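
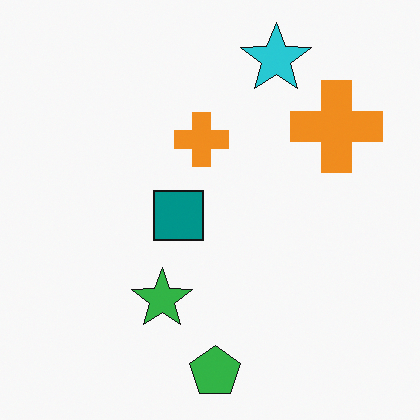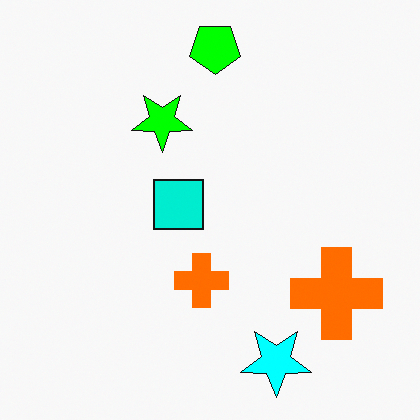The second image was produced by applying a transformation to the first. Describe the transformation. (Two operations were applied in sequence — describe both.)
It was made much more vivid (saturation change), then flipped vertically (top ↔ bottom).

All colors are more vivid — a global saturation change. The green pentagon is in the bottom of the first image and the top of the second — shapes on opposite sides of the horizontal midline have swapped in a mirror flip.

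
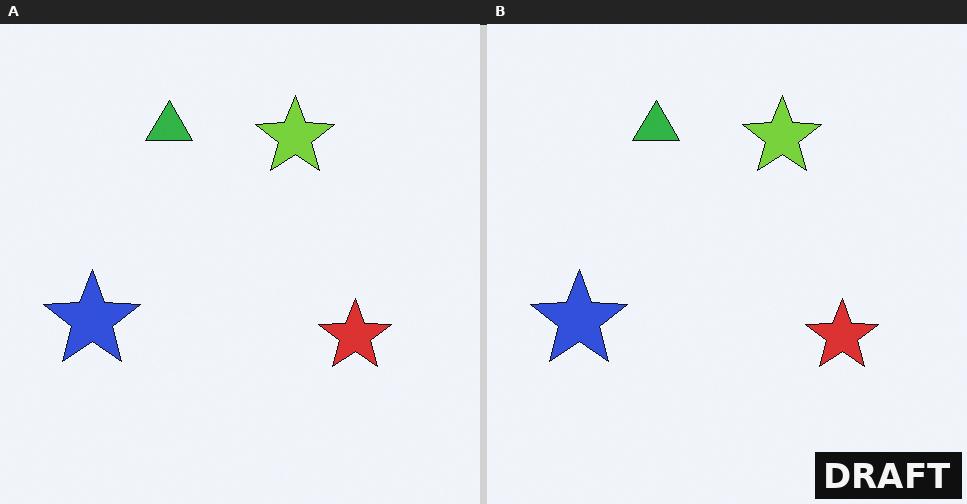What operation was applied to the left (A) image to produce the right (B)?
The right (B) image is the left (A) watermarked with the text "DRAFT" in the lower-right corner.

A dark label reading "DRAFT" appears in the lower-right corner.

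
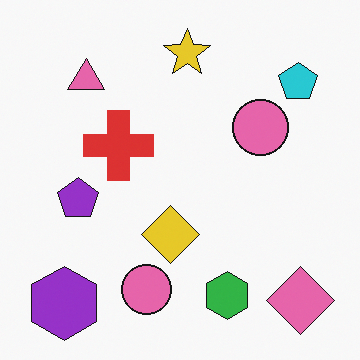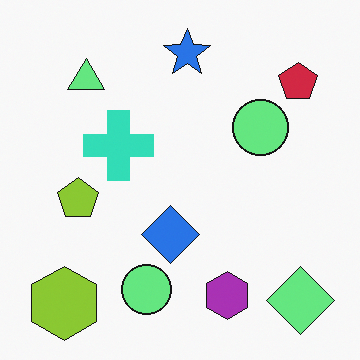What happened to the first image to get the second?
This is the original image hue-shifted through roughly half the color wheel.

Every shape's color has rotated by the same amount around the hue wheel — a uniform hue shift.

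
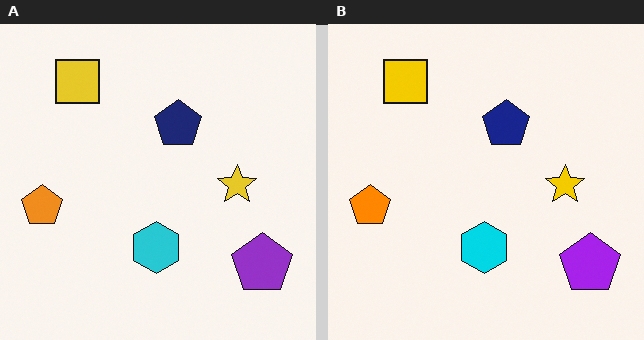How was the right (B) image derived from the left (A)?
The right (B) image is the left (A) slightly oversaturated.

All colors are more vivid — a global saturation change.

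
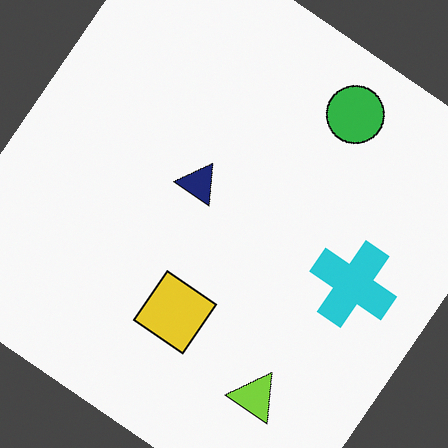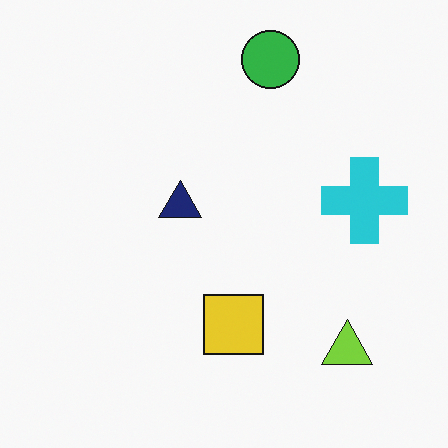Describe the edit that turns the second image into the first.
This is the original image rotated clockwise by a large amount — several tens of degrees.

Every shape is tilted by the same angle and the image corners show triangular fill wedges — a whole-image rotation by a non-right angle.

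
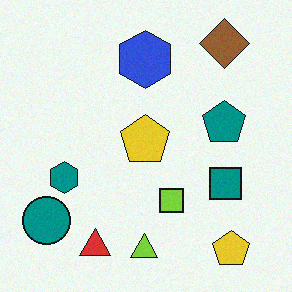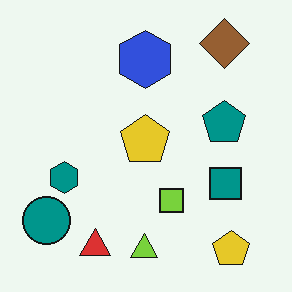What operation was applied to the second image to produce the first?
Degraded with a light layer of grain.

Random speckle covers the whole image, including the flat background.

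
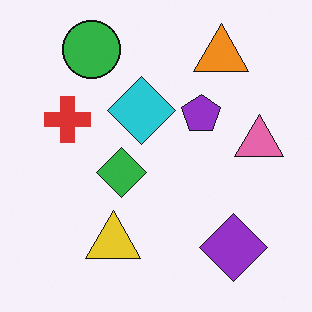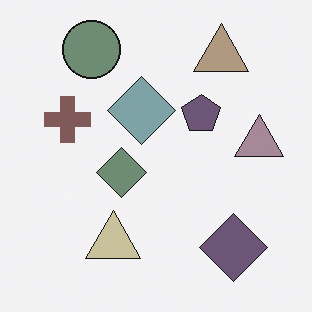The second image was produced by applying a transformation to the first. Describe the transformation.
The transformation is: made much more muted (saturation change).

All colors are more muted and greyish — a global saturation change.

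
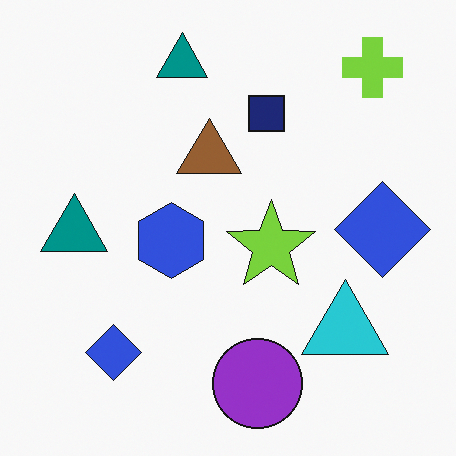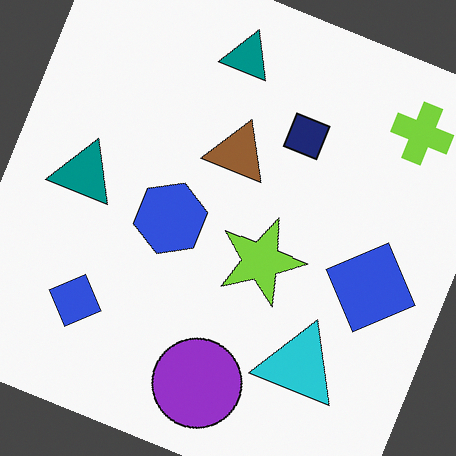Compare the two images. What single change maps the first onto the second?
Rotated clockwise by a moderate amount.

Every shape is tilted by the same angle and the image corners show triangular fill wedges — a whole-image rotation by a non-right angle.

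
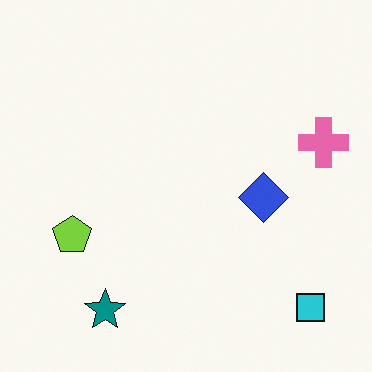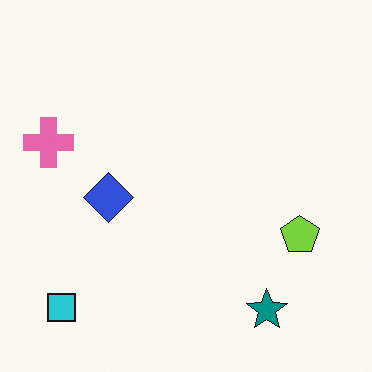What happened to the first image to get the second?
The image was flipped horizontally (left ↔ right).

The pink cross is in the right of the first image and the left of the second — shapes on opposite sides of the vertical midline have swapped in a mirror flip.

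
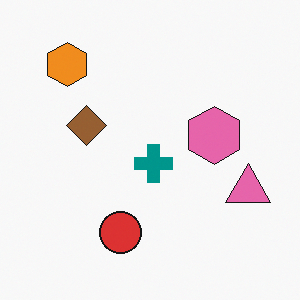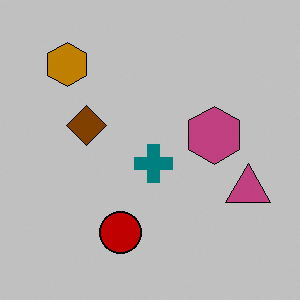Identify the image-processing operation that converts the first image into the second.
It was heavily posterized to just a handful of flat colors.

Each flat color has snapped to a coarser quantized level — most visibly, the near-white background has dropped to a flat grey.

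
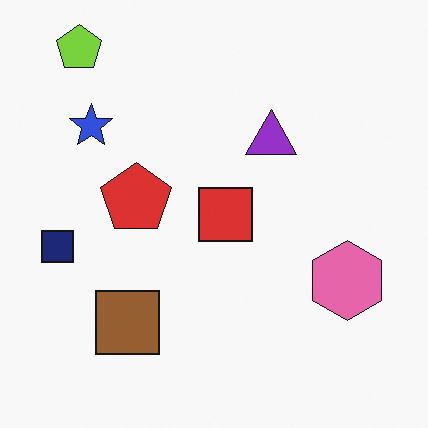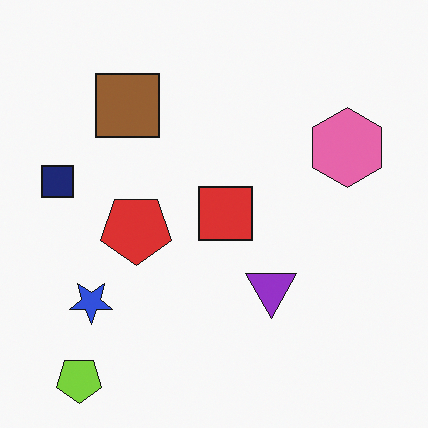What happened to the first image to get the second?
It was flipped vertically (top ↔ bottom).

The lime pentagon is in the top-left of the first image and the bottom-left of the second — shapes on opposite sides of the horizontal midline have swapped in a mirror flip.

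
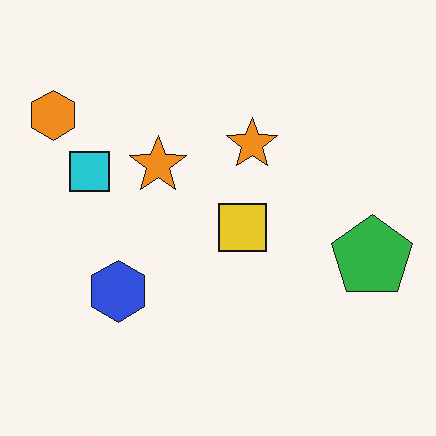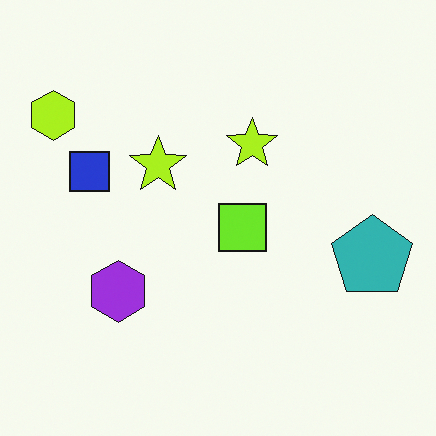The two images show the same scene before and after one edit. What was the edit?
The transformation is: hue-shifted by a small amount.

Every shape's color has rotated by the same amount around the hue wheel — a uniform hue shift.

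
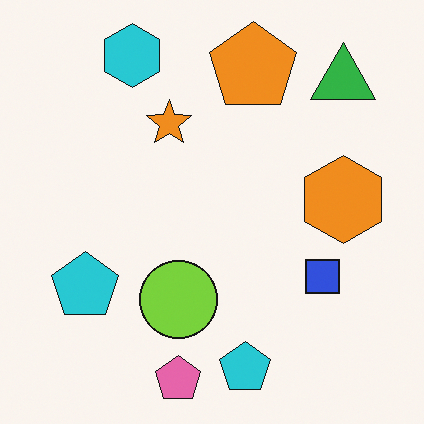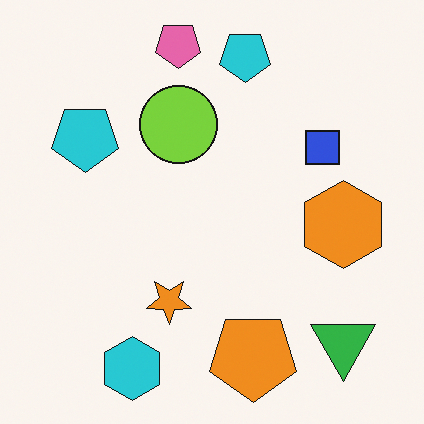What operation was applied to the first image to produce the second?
It was flipped vertically (top ↔ bottom).

The pink pentagon is in the bottom of the first image and the top of the second — shapes on opposite sides of the horizontal midline have swapped in a mirror flip.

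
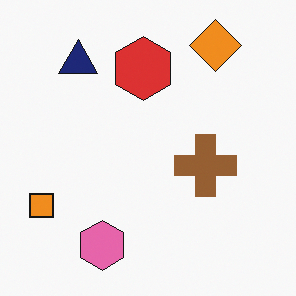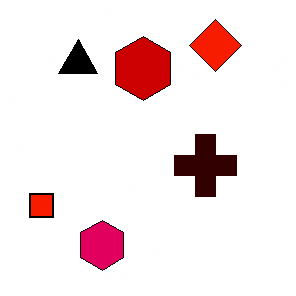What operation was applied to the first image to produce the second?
It was given much higher contrast.

Tones are pushed away from mid-grey across the whole image — a global contrast change.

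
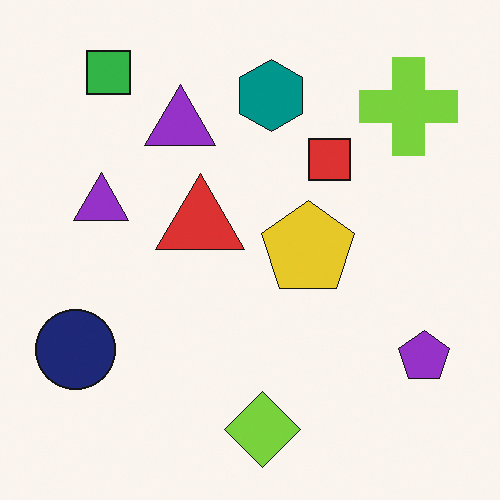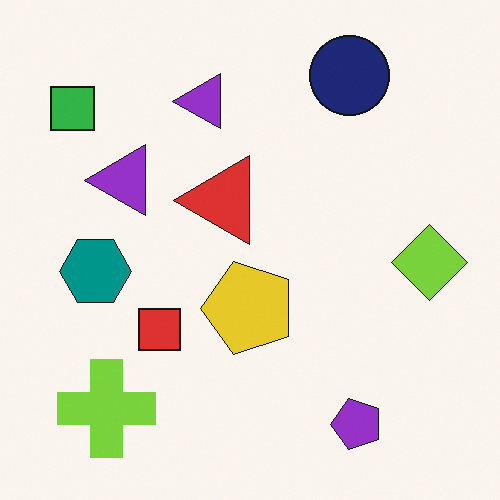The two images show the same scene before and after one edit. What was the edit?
The second image is the first transposed (reflected across the top-left ↔ bottom-right diagonal).

Shapes have swapped their row and column positions — what was in the top-right is now in the bottom-left — a diagonal reflection.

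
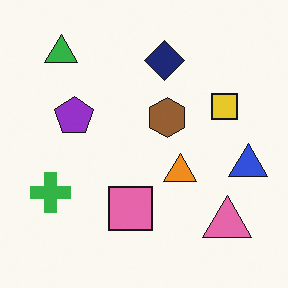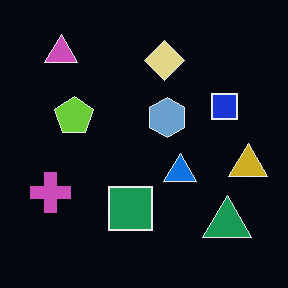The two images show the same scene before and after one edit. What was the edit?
Color-inverted (negative).

The light background has become dark and every shape's color is its complement — a photographic negative.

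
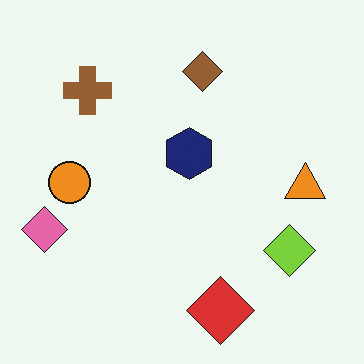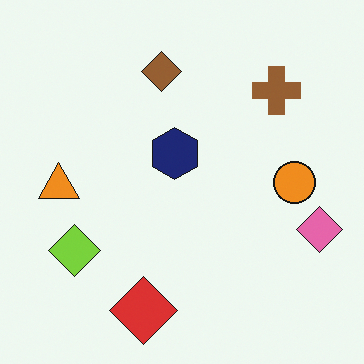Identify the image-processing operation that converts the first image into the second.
Flipped horizontally (left ↔ right).

The pink diamond is in the left of the first image and the right of the second — shapes on opposite sides of the vertical midline have swapped in a mirror flip.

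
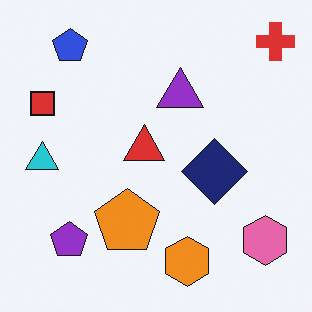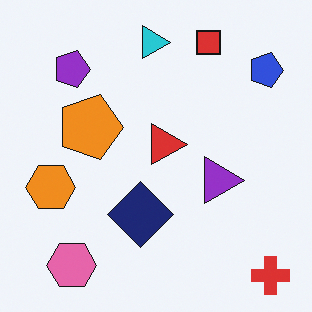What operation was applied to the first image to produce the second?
Rotated 90° clockwise.

The red cross sits in the top-right of the first image and the bottom-right of the second — consistent with a whole-image 90° clockwise rotation.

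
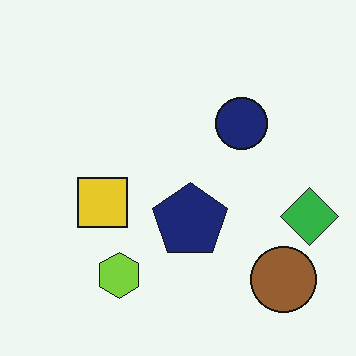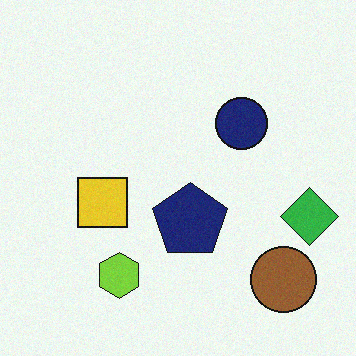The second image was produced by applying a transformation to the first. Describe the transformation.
It was degraded with light additive noise.

Random speckle covers the whole image, including the flat background.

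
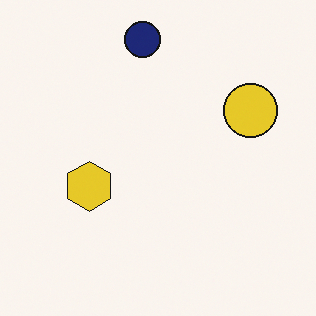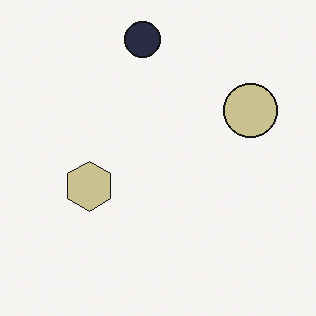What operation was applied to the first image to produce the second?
This is the original image heavily desaturated.

All colors are more muted and greyish — a global saturation change.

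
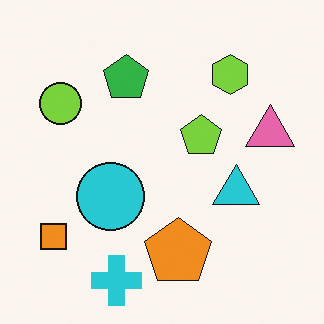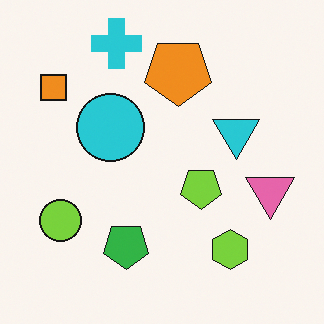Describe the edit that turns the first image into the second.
The image was flipped vertically (top ↔ bottom).

The cyan cross is in the bottom of the first image and the top of the second — shapes on opposite sides of the horizontal midline have swapped in a mirror flip.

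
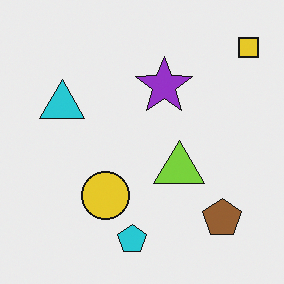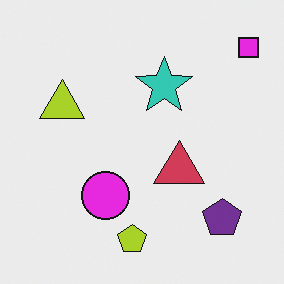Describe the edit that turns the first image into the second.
The second image is the first hue-shifted through roughly half the color wheel.

Every shape's color has rotated by the same amount around the hue wheel — a uniform hue shift.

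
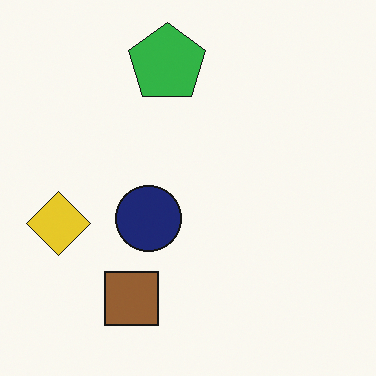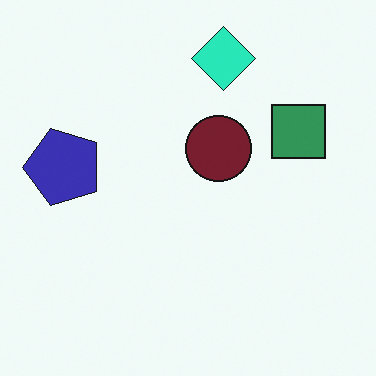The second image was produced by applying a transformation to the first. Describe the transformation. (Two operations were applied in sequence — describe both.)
It was transposed (reflected across the top-left ↔ bottom-right diagonal), then hue-shifted noticeably.

Shapes have swapped their row and column positions — what was in the top-right is now in the bottom-left — a diagonal reflection. Every shape's color has rotated by the same amount around the hue wheel — a uniform hue shift.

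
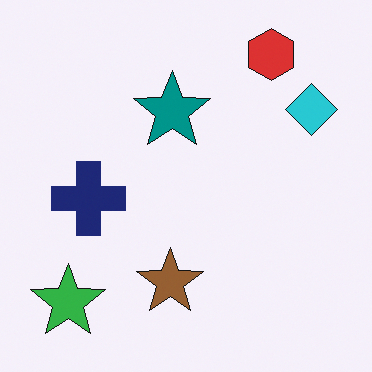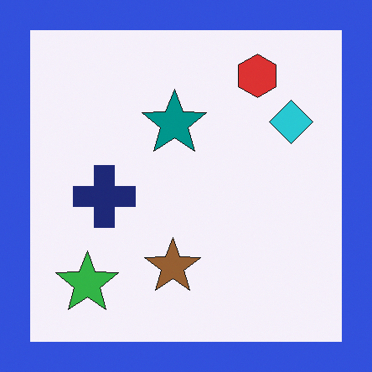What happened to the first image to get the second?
This is the original image framed with a blue border.

A solid blue frame runs around the edge of the second image, with the content slightly shrunk inside it.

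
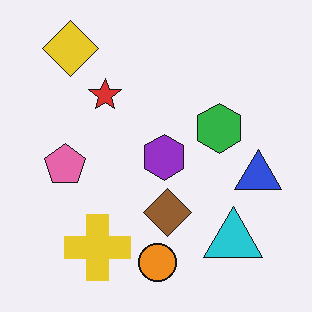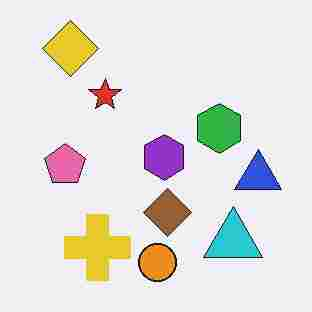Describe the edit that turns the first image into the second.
The second image is the first heavily JPEG-compressed with obvious blocking artifacts.

Blocky 8×8 compression artifacts appear around shape edges and the flat background shows ringing — characteristic JPEG degradation.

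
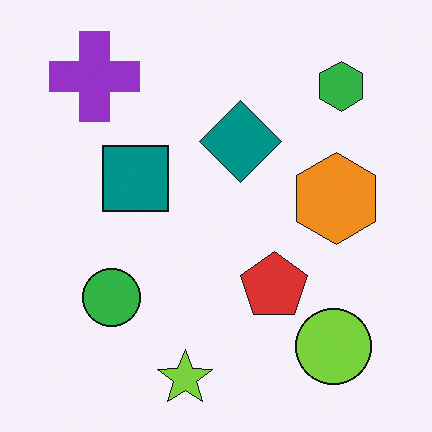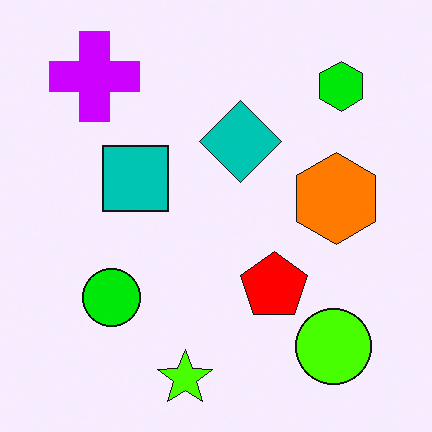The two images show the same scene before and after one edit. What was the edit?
The transformation is: heavily oversaturated.

All colors are more vivid — a global saturation change.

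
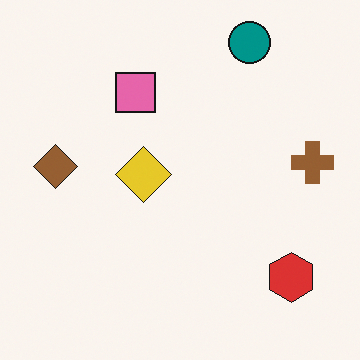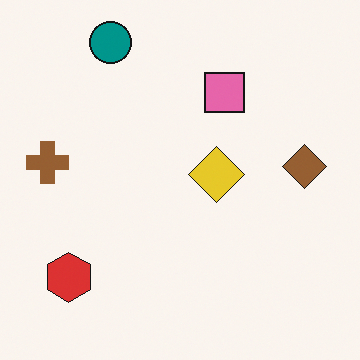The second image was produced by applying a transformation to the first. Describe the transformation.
The transformation is: flipped horizontally (left ↔ right).

The brown cross is in the right of the first image and the left of the second — shapes on opposite sides of the vertical midline have swapped in a mirror flip.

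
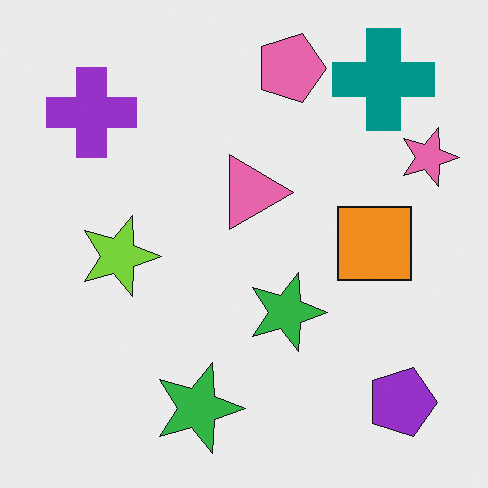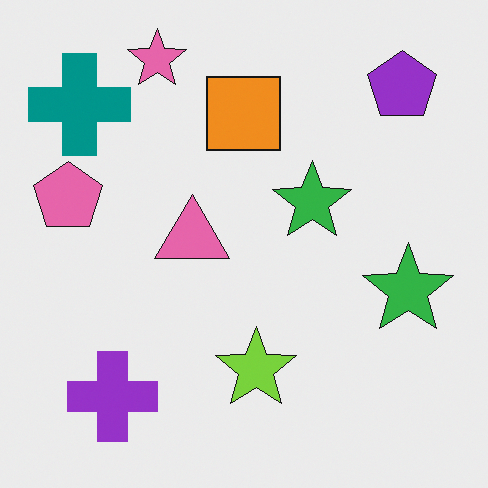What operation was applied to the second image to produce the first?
The transformation is: rotated 90° clockwise.

The purple pentagon sits in the top-right of the second image and the bottom-right of the first — consistent with a whole-image 90° clockwise rotation.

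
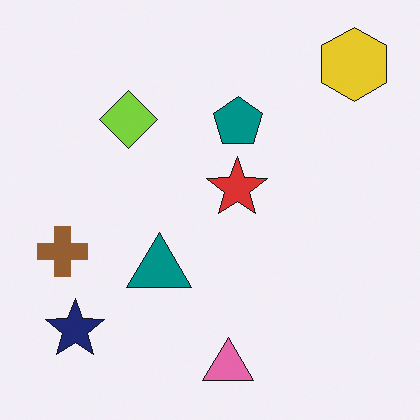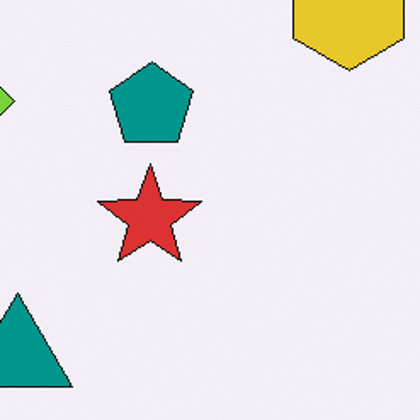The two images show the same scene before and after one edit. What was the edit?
The image was cropped to a noticeably smaller region and rescaled.

The visible shapes are larger and the field of view is narrower; shapes near the original edges may be partly or wholly outside the frame — a crop-and-rescale.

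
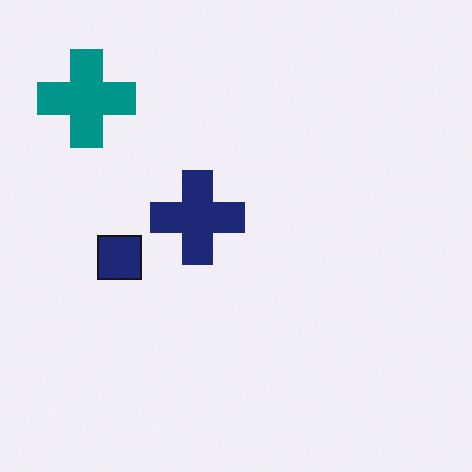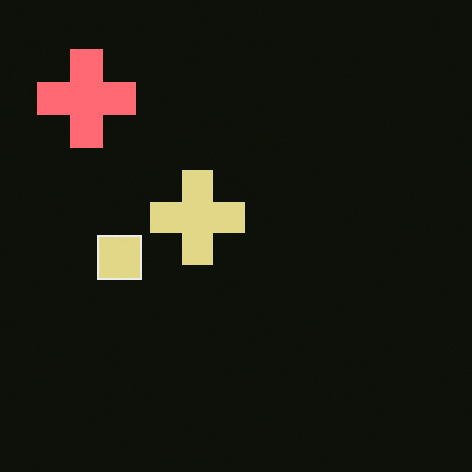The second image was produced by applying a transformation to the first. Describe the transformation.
This is the original image color-inverted (negative).

The light background has become dark and every shape's color is its complement — a photographic negative.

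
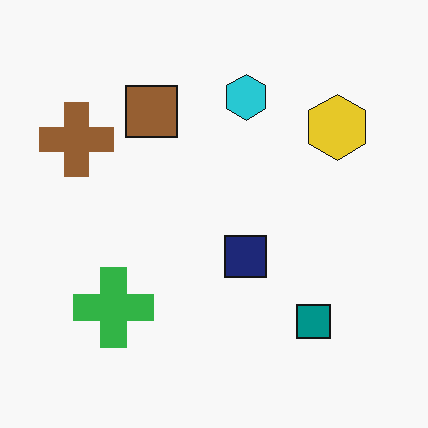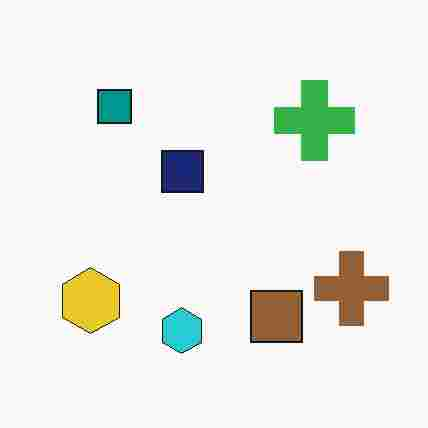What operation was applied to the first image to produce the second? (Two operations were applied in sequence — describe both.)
The image was rotated 180°, then heavily JPEG-compressed with obvious blocking artifacts.

The brown cross sits in the top-left of the first image and the bottom-right of the second — consistent with a whole-image 180° rotation. Blocky 8×8 compression artifacts appear around shape edges and the flat background shows ringing — characteristic JPEG degradation.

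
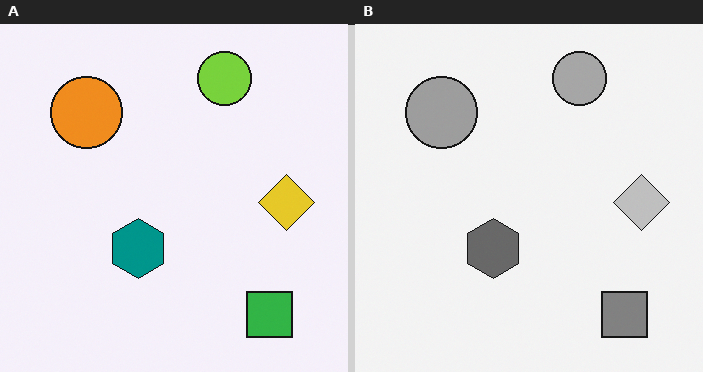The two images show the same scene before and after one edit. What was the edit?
The right (B) image is the left (A) converted to grayscale.

All color is removed — every shape is now a shade of grey.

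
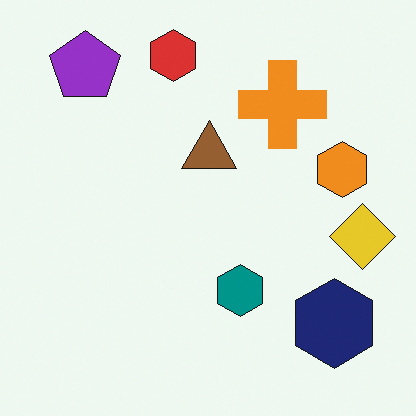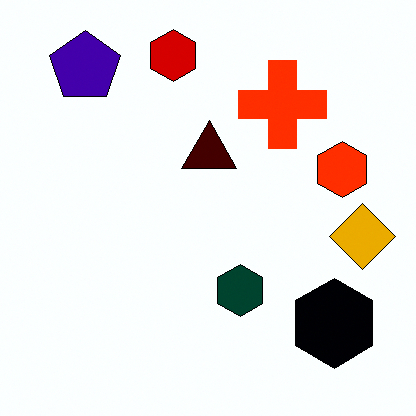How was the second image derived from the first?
This is the original image boosted in contrast.

Tones are pushed away from mid-grey across the whole image — a global contrast change.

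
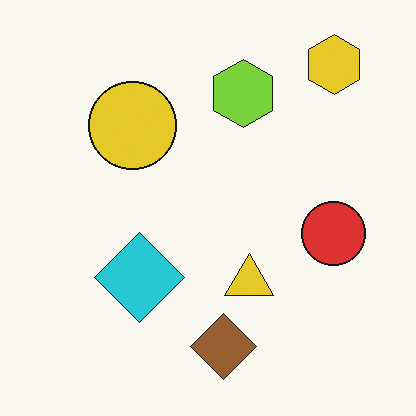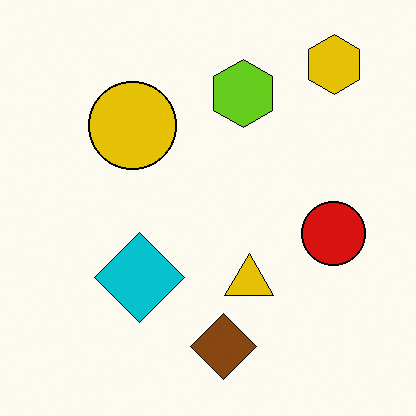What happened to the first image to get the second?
The second image is the first given slightly increased contrast.

Tones are pushed away from mid-grey across the whole image — a global contrast change.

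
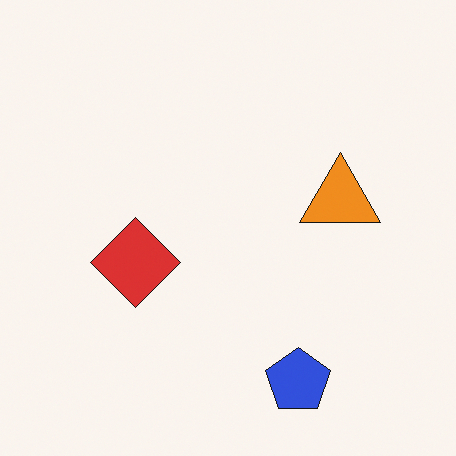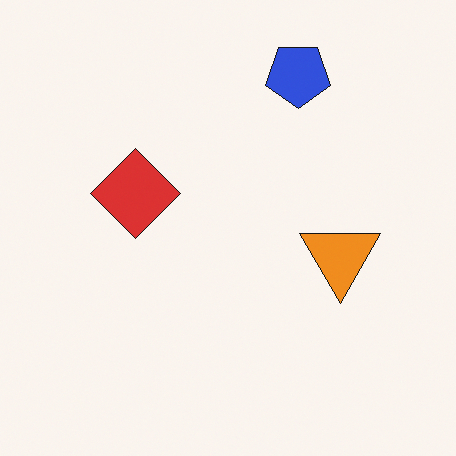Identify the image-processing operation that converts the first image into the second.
The second image is the first flipped vertically (top ↔ bottom).

The blue pentagon is in the bottom of the first image and the top of the second — shapes on opposite sides of the horizontal midline have swapped in a mirror flip.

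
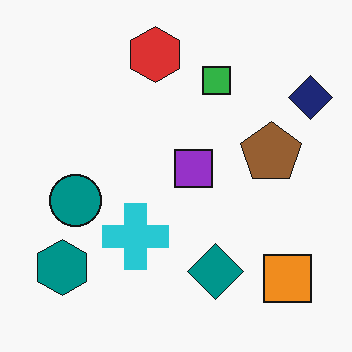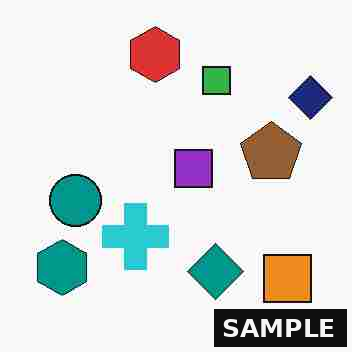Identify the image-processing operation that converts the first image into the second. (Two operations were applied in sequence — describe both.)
The image was heavily JPEG-compressed with obvious blocking artifacts, then watermarked with the text "SAMPLE" in the lower-right corner.

Blocky 8×8 compression artifacts appear around shape edges and the flat background shows ringing — characteristic JPEG degradation. A dark label reading "SAMPLE" appears in the lower-right corner.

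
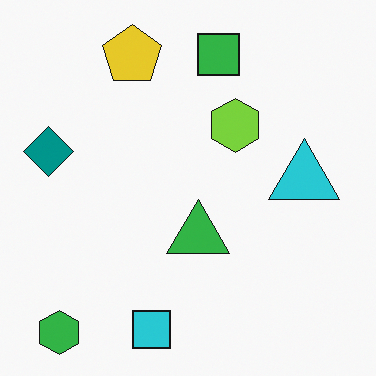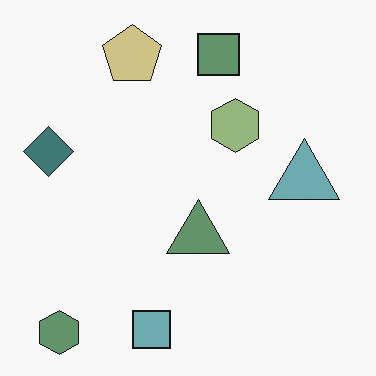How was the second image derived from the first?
Heavily desaturated.

All colors are more muted and greyish — a global saturation change.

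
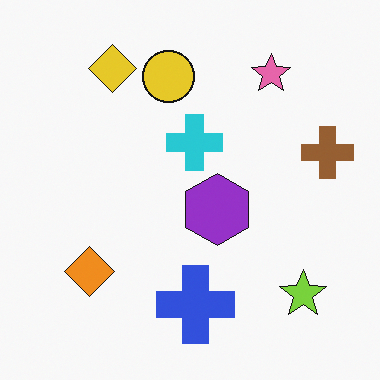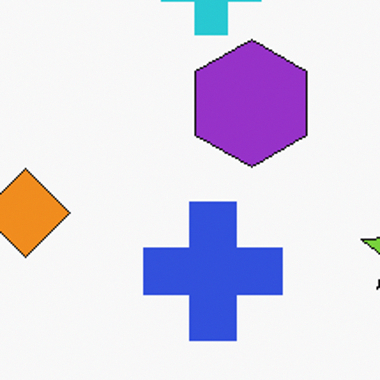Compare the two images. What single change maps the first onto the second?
The second image is the first cropped to a noticeably smaller region and rescaled.

The visible shapes are larger and the field of view is narrower; shapes near the original edges may be partly or wholly outside the frame — a crop-and-rescale.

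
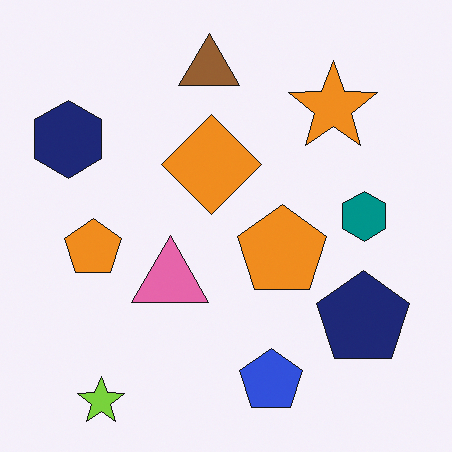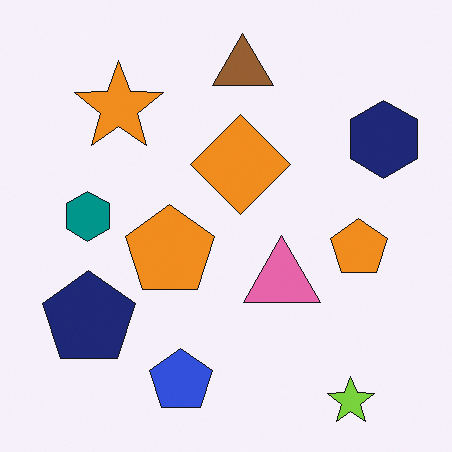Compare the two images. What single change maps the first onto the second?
The second image is the first flipped horizontally (left ↔ right).

The navy hexagon is in the top-left of the first image and the top-right of the second — shapes on opposite sides of the vertical midline have swapped in a mirror flip.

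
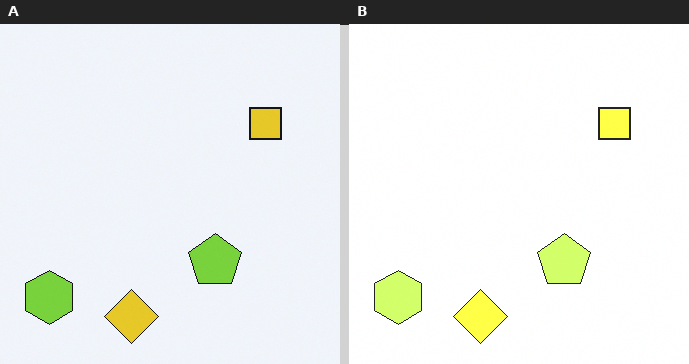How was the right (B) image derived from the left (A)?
The image was noticeably brightened.

Every pixel — background and shapes alike — is uniformly brightened.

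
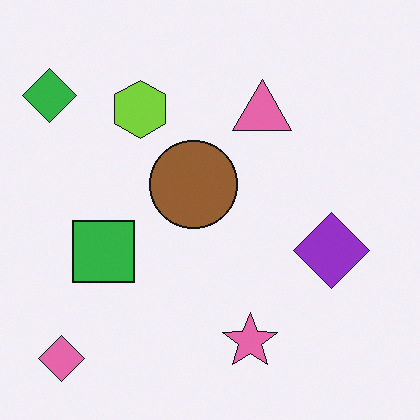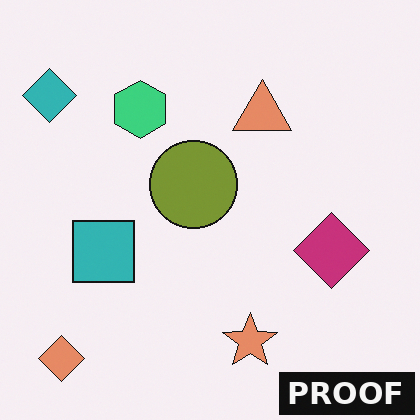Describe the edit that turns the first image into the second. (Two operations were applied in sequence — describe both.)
The image was hue-shifted by a small amount, then watermarked with the text "PROOF" in the lower-right corner.

Every shape's color has rotated by the same amount around the hue wheel — a uniform hue shift. A dark label reading "PROOF" appears in the lower-right corner.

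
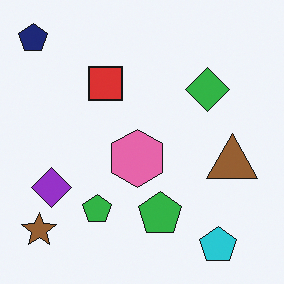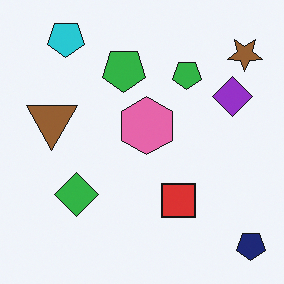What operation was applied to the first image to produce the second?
The image was rotated 180°.

The navy pentagon sits in the top-left of the first image and the bottom-right of the second — consistent with a whole-image 180° rotation.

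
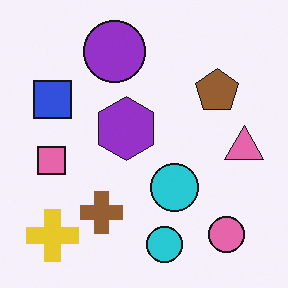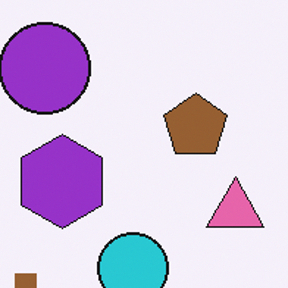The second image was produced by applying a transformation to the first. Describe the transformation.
The image was cropped to a modestly smaller region and rescaled.

The visible shapes are larger and the field of view is narrower; shapes near the original edges may be partly or wholly outside the frame — a crop-and-rescale.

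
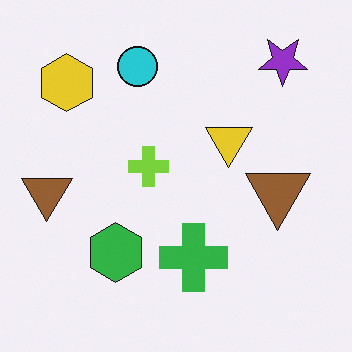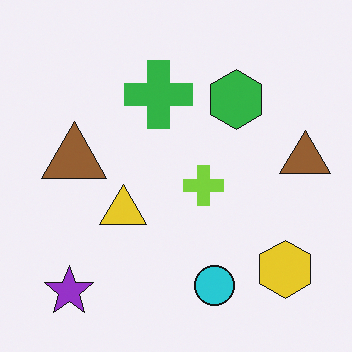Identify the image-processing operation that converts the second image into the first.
It was rotated 180°.

The purple star sits in the bottom-left of the second image and the top-right of the first — consistent with a whole-image 180° rotation.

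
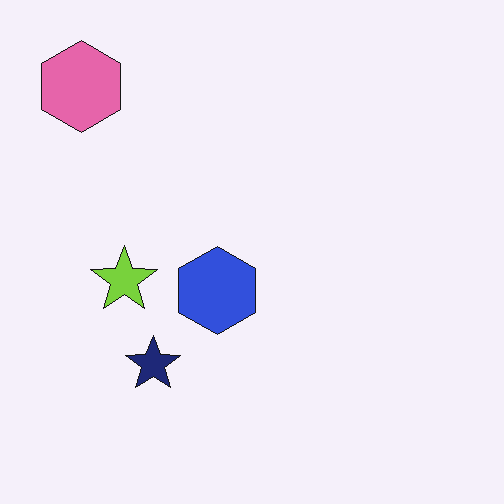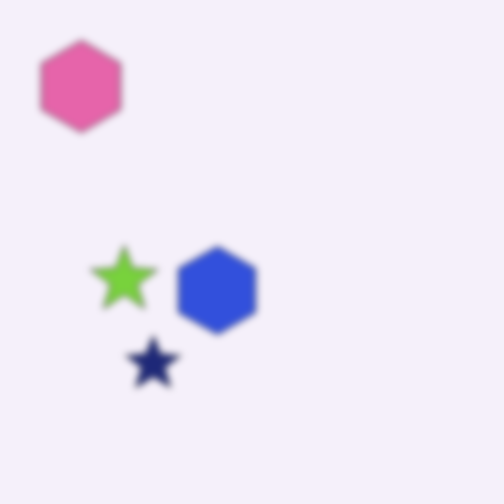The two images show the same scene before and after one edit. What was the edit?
It was noticeably gaussian-blurred.

Shape edges and outlines are uniformly softened across the whole image.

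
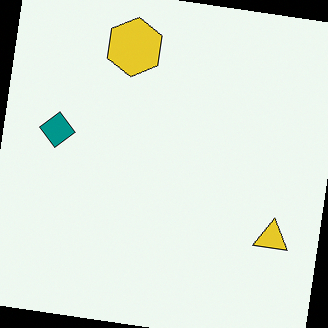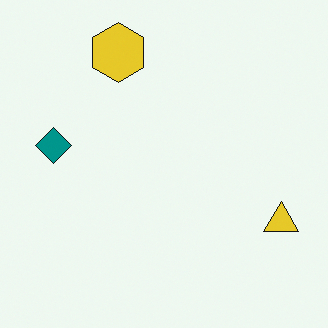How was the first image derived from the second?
This is the original image rotated clockwise by a small amount.

Every shape is tilted by the same angle and the image corners show triangular fill wedges — a whole-image rotation by a non-right angle.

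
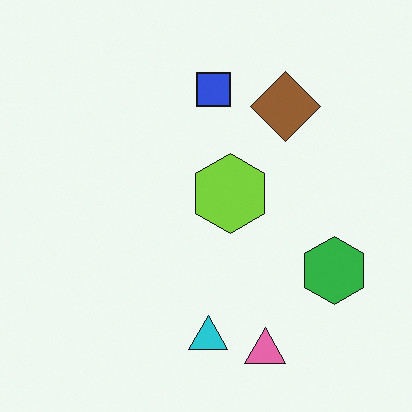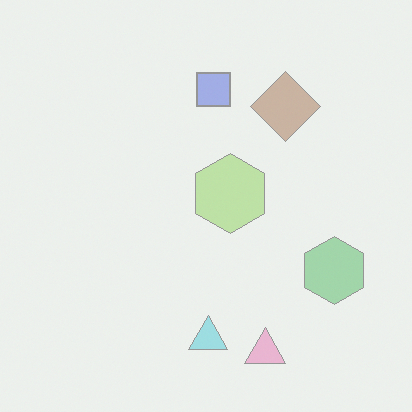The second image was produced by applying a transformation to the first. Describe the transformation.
The transformation is: given much lower contrast.

Tones are pushed toward mid-grey across the whole image — a global contrast change.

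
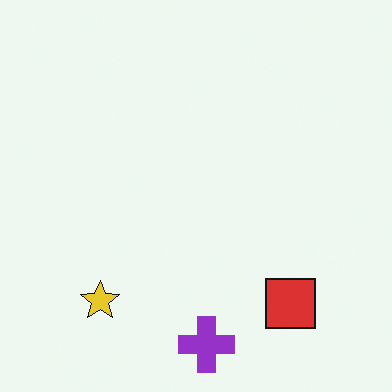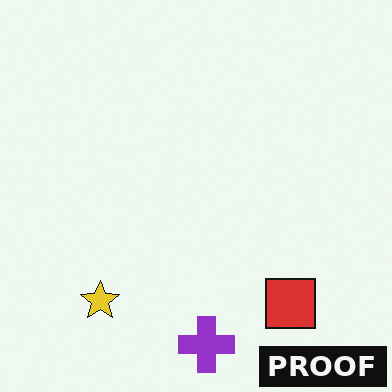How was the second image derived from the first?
The transformation is: watermarked with the text "PROOF" in the lower-right corner.

A dark label reading "PROOF" appears in the lower-right corner.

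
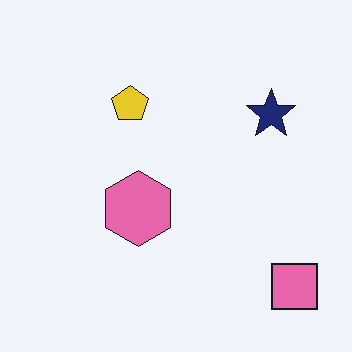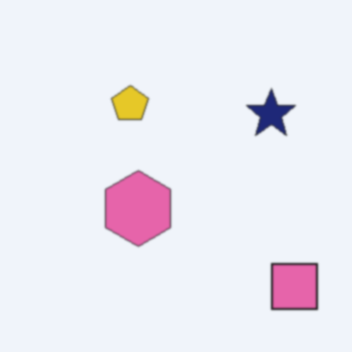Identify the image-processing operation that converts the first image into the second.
Given a subtle gaussian blur.

Shape edges and outlines are uniformly softened across the whole image.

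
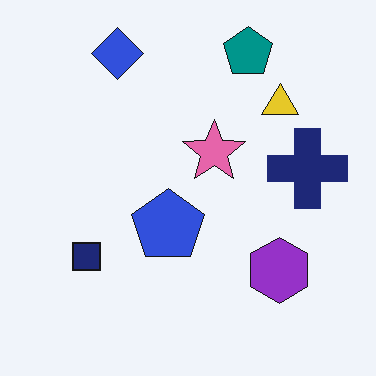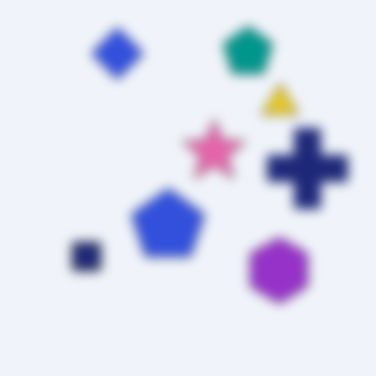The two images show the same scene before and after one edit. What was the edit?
The image was strongly gaussian-blurred.

Shape edges and outlines are uniformly softened across the whole image.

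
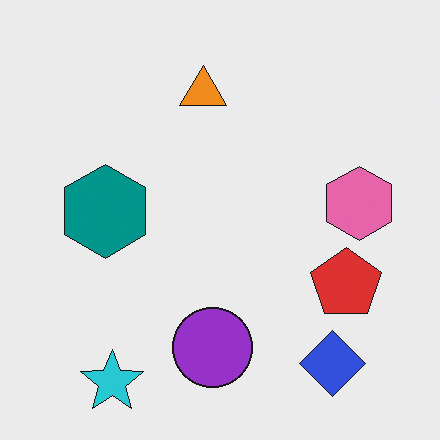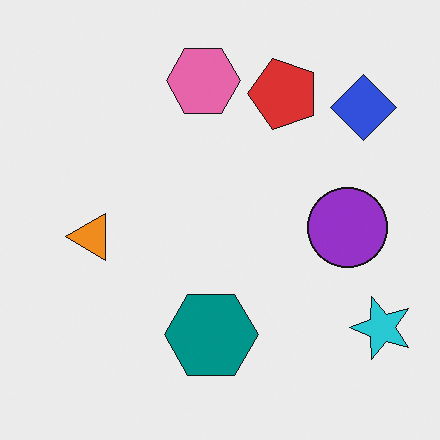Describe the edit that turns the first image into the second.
This is the original image rotated 90° counter-clockwise.

The cyan star sits in the bottom-left of the first image and the bottom-right of the second — consistent with a whole-image 90° counter-clockwise rotation.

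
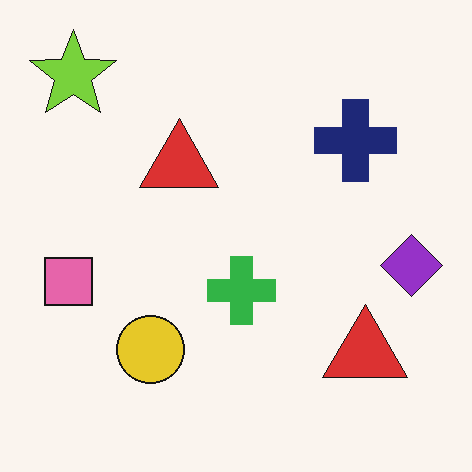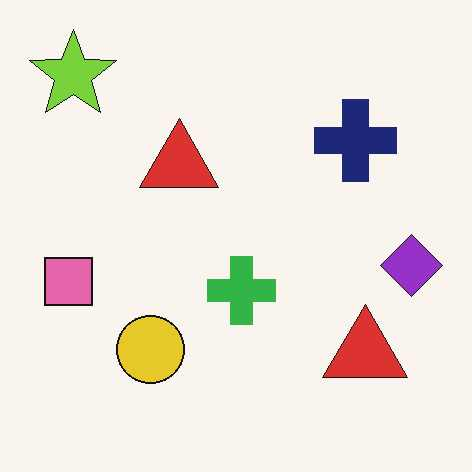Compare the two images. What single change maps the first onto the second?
The second image is the first JPEG-compressed with visible artifacts.

Blocky 8×8 compression artifacts appear around shape edges and the flat background shows ringing — characteristic JPEG degradation.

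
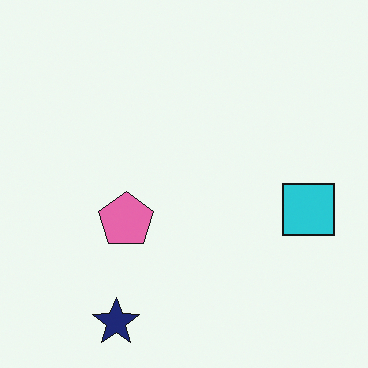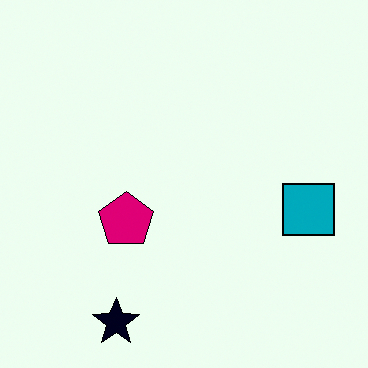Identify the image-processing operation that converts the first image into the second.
The image was given much higher contrast.

Tones are pushed away from mid-grey across the whole image — a global contrast change.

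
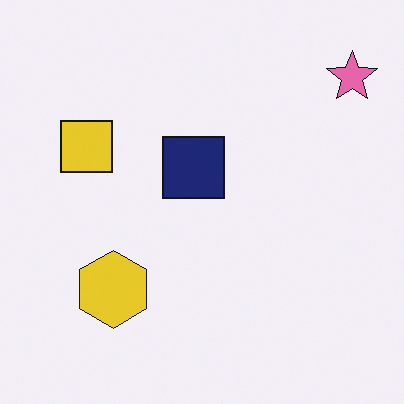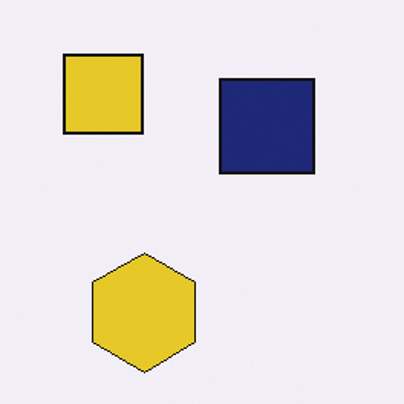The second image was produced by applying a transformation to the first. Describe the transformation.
The transformation is: cropped to a modestly smaller region and rescaled.

The visible shapes are larger and the field of view is narrower; shapes near the original edges may be partly or wholly outside the frame — a crop-and-rescale.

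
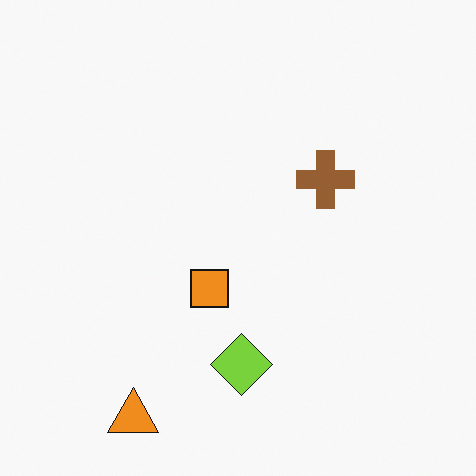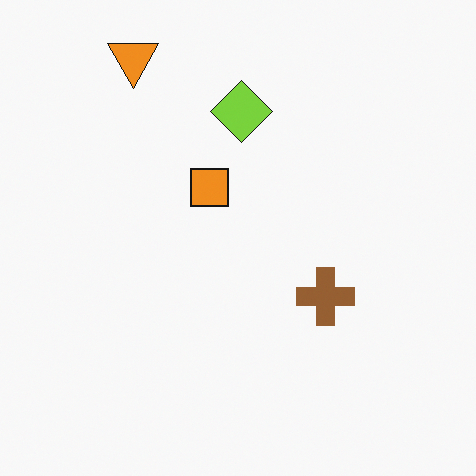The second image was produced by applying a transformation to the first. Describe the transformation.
Flipped vertically (top ↔ bottom).

The orange triangle is in the bottom-left of the first image and the top-left of the second — shapes on opposite sides of the horizontal midline have swapped in a mirror flip.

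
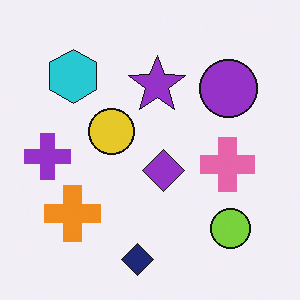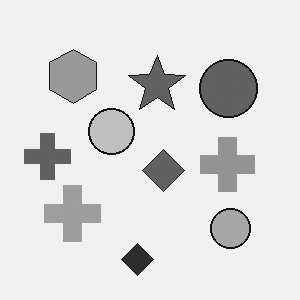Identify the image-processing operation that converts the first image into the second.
The transformation is: converted to grayscale.

All color is removed — every shape is now a shade of grey.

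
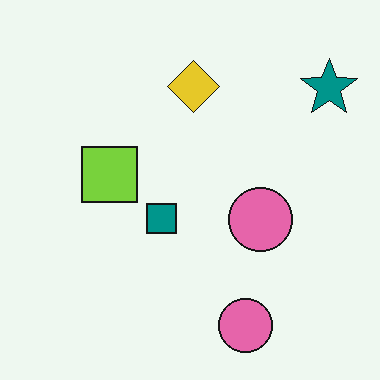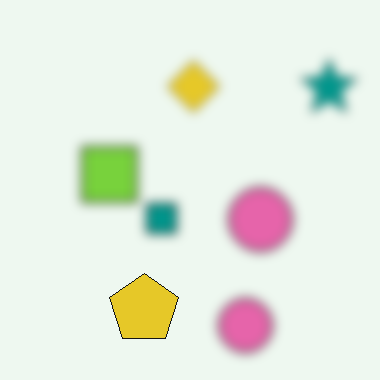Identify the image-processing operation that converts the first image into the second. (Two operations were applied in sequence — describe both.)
This is the original image strongly gaussian-blurred, then overlaid with an additional yellow pentagon.

Shape edges and outlines are uniformly softened across the whole image. A yellow pentagon appears in the second image that is absent from the first.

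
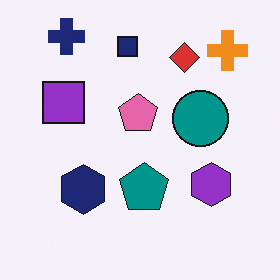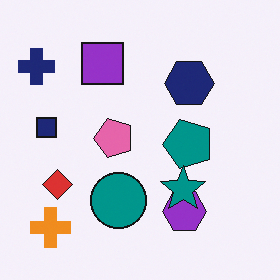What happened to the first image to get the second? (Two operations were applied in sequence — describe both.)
The second image is the first transposed (reflected across the top-left ↔ bottom-right diagonal), then overlaid with an additional teal star.

Shapes have swapped their row and column positions — what was in the top-right is now in the bottom-left — a diagonal reflection. A teal star appears in the second image that is absent from the first.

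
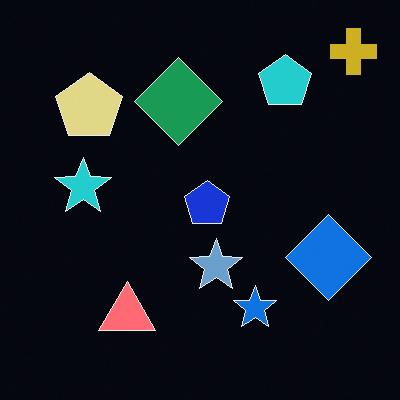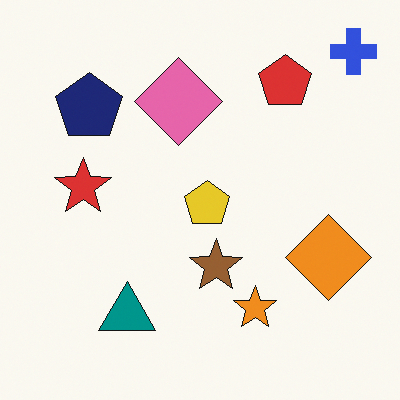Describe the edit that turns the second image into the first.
This is the original image color-inverted (negative).

The light background has become dark and every shape's color is its complement — a photographic negative.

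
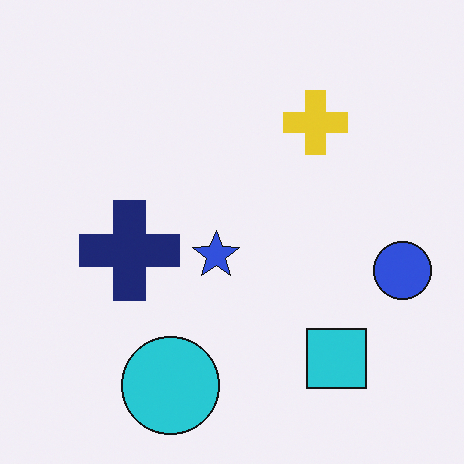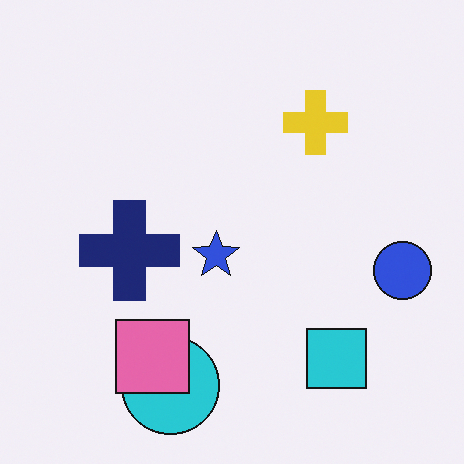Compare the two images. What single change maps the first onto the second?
Overlaid with an additional pink square.

A pink square appears in the second image that is absent from the first.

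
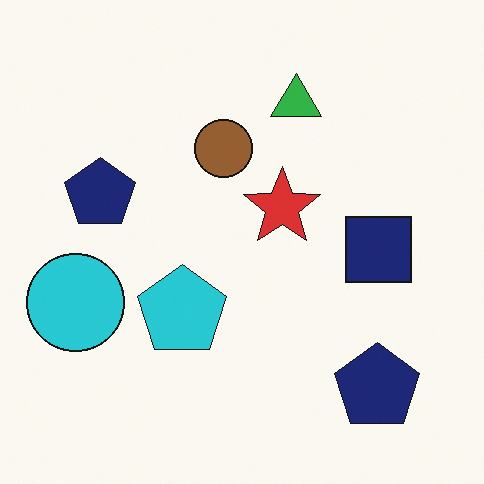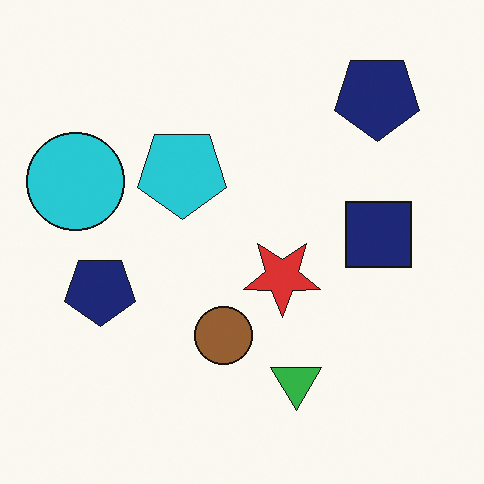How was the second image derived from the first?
The image was flipped vertically (top ↔ bottom).

The green triangle is in the top of the first image and the bottom of the second — shapes on opposite sides of the horizontal midline have swapped in a mirror flip.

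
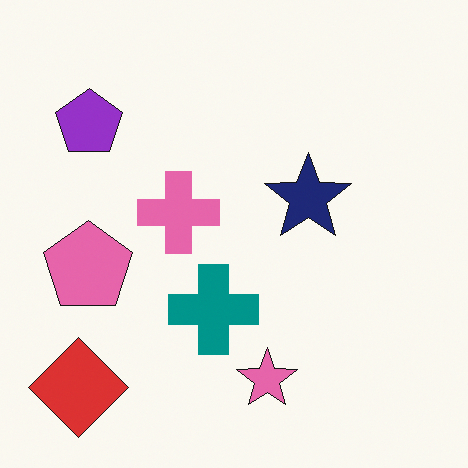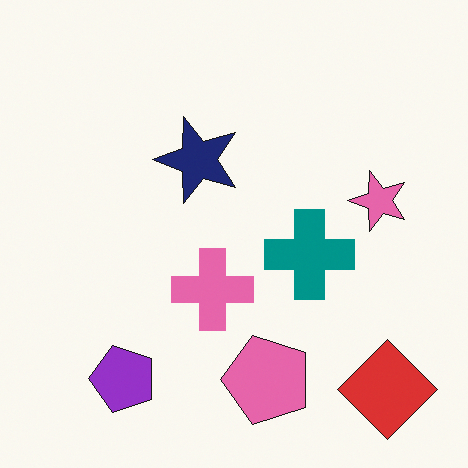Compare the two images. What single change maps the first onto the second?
The second image is the first rotated 90° counter-clockwise.

The red diamond sits in the bottom-left of the first image and the bottom-right of the second — consistent with a whole-image 90° counter-clockwise rotation.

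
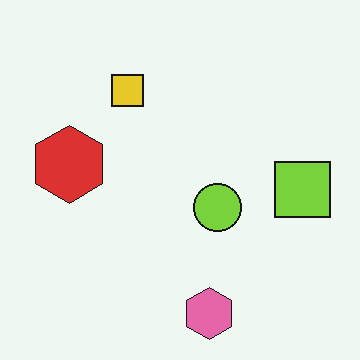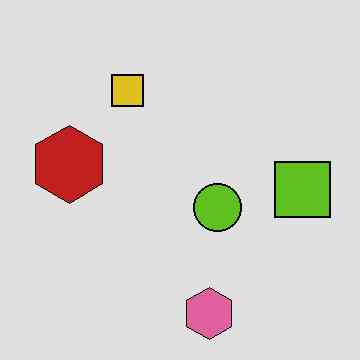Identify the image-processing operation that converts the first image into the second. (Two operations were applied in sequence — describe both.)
The image was posterized to a reduced palette, then JPEG-compressed with visible artifacts.

Each flat color has snapped to a coarser quantized level — most visibly, the near-white background has dropped to a flat grey. Blocky 8×8 compression artifacts appear around shape edges and the flat background shows ringing — characteristic JPEG degradation.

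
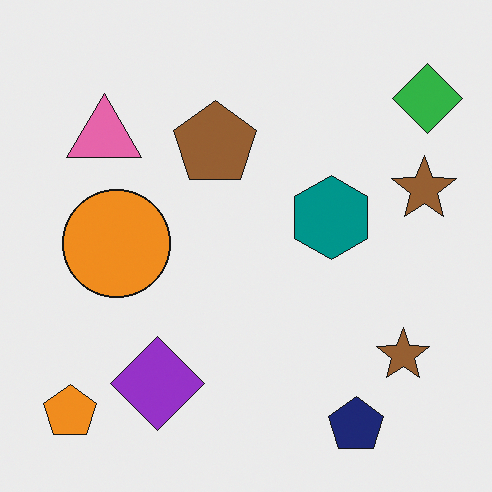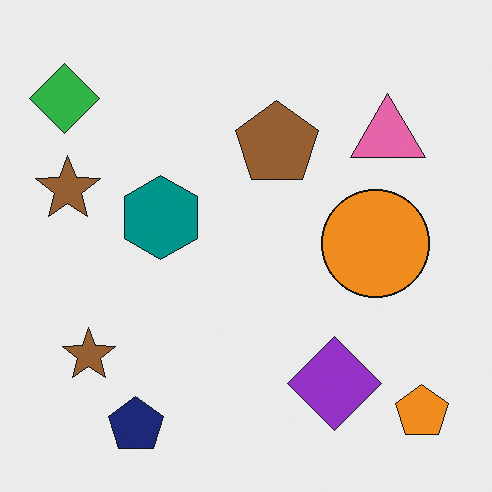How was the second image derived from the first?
It was flipped horizontally (left ↔ right).

The green diamond is in the top-right of the first image and the top-left of the second — shapes on opposite sides of the vertical midline have swapped in a mirror flip.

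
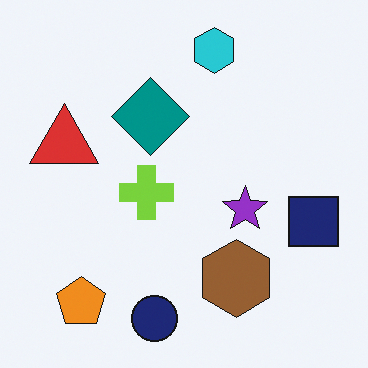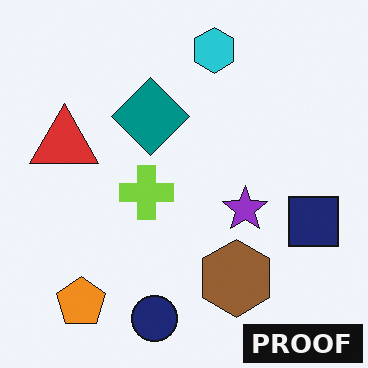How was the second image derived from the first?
The second image is the first watermarked with the text "PROOF" in the lower-right corner.

A dark label reading "PROOF" appears in the lower-right corner.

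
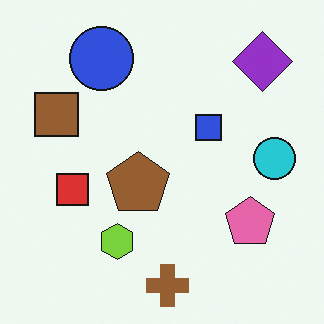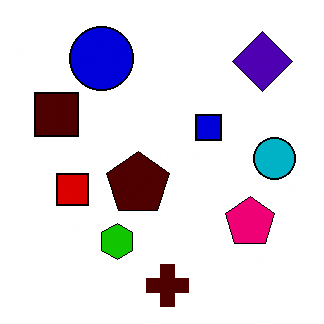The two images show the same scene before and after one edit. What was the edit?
The second image is the first given much higher contrast.

Tones are pushed away from mid-grey across the whole image — a global contrast change.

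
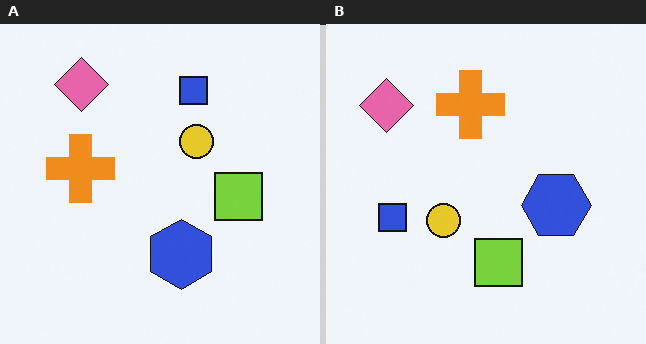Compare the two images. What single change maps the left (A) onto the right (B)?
The transformation is: transposed (reflected across the top-left ↔ bottom-right diagonal).

Shapes have swapped their row and column positions — what was in the top-right is now in the bottom-left — a diagonal reflection.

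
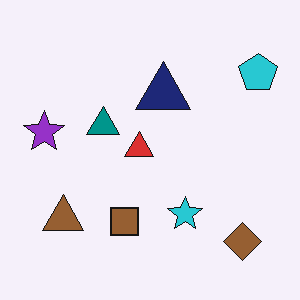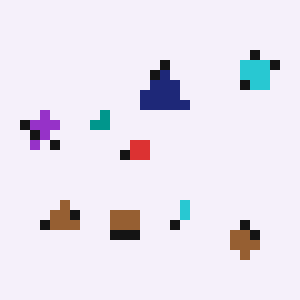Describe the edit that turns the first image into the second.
This is the original image heavily pixelated into large blocks.

Shapes are reduced to large square blocks; fine edges and outlines are lost — a downscale-then-upscale (mosaic) effect.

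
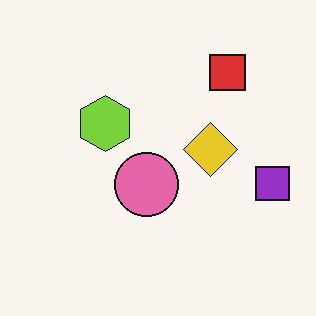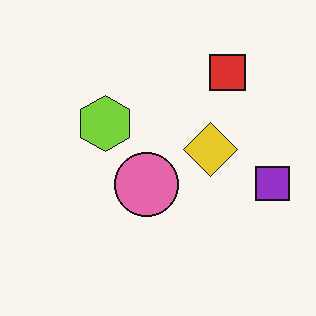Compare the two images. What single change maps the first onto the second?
JPEG-compressed with visible artifacts.

Blocky 8×8 compression artifacts appear around shape edges and the flat background shows ringing — characteristic JPEG degradation.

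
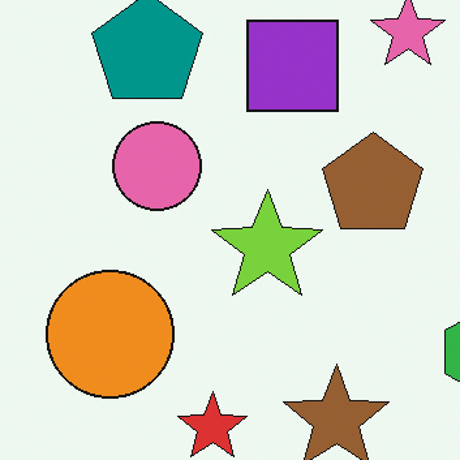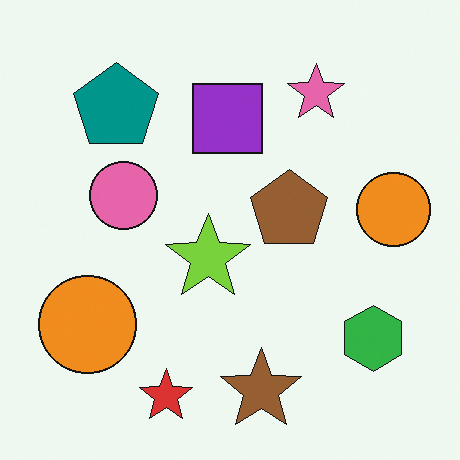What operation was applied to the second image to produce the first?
The first image is the second cropped to a modestly smaller region and rescaled.

The visible shapes are larger and the field of view is narrower; shapes near the original edges may be partly or wholly outside the frame — a crop-and-rescale.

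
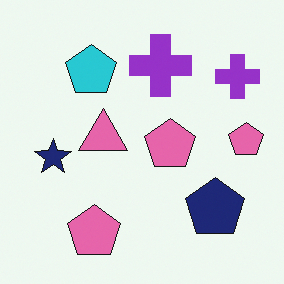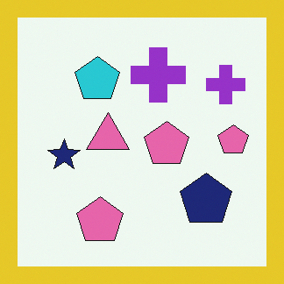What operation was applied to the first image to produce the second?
The transformation is: framed with a yellow border.

A solid yellow frame runs around the edge of the second image, with the content slightly shrunk inside it.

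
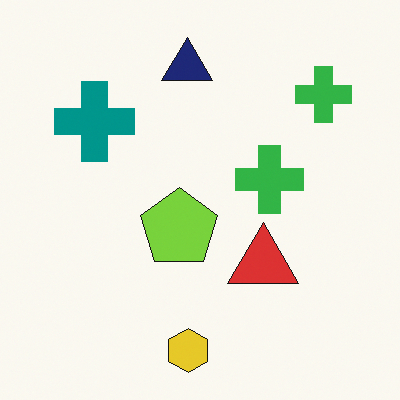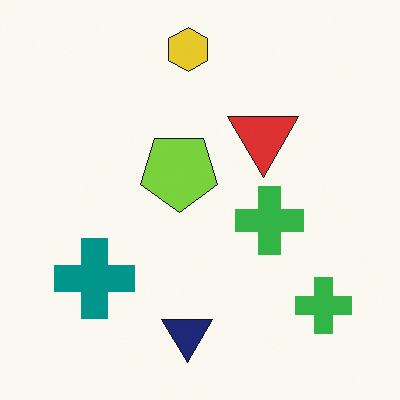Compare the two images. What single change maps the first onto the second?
The image was flipped vertically (top ↔ bottom).

The yellow hexagon is in the bottom of the first image and the top of the second — shapes on opposite sides of the horizontal midline have swapped in a mirror flip.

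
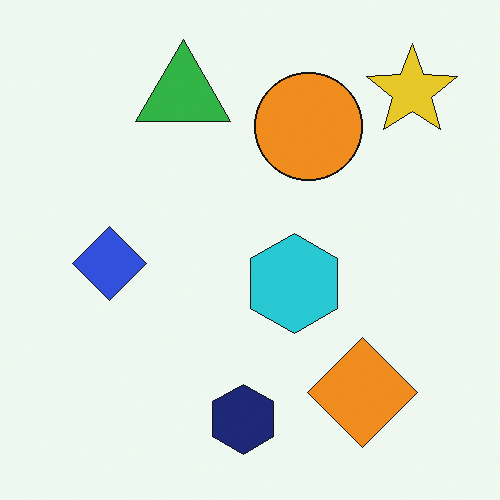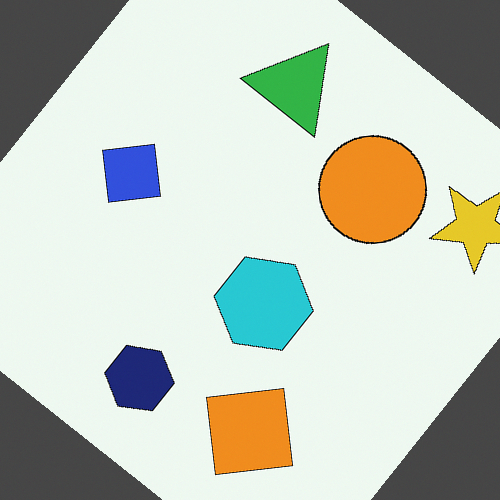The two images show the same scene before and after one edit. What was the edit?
The image was rotated clockwise by a large amount — several tens of degrees.

Every shape is tilted by the same angle and the image corners show triangular fill wedges — a whole-image rotation by a non-right angle.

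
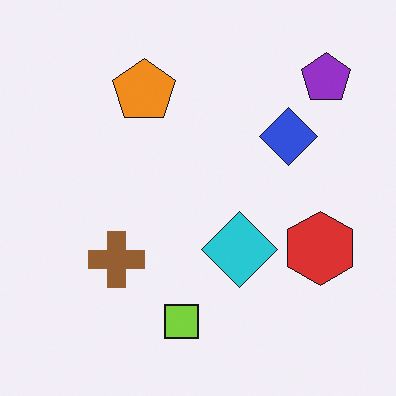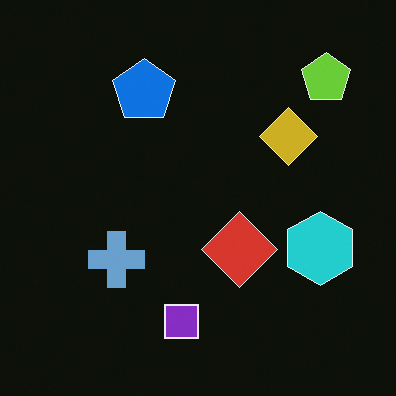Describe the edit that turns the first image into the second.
The transformation is: color-inverted (negative).

The light background has become dark and every shape's color is its complement — a photographic negative.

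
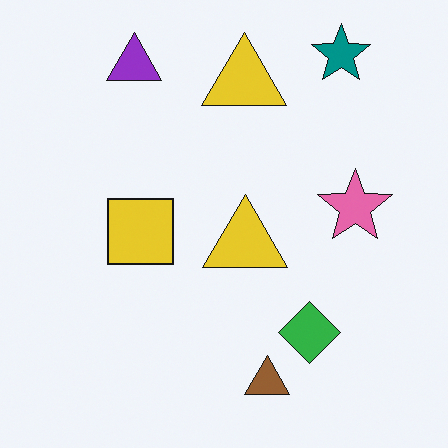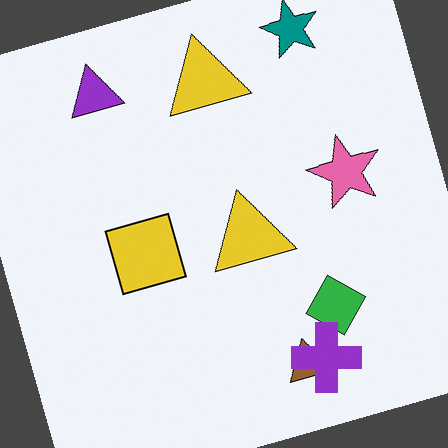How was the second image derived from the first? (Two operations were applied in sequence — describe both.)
The image was rotated counter-clockwise by a clearly visible amount, then overlaid with an additional purple cross.

Every shape is tilted by the same angle and the image corners show triangular fill wedges — a whole-image rotation by a non-right angle. A purple cross appears in the second image that is absent from the first.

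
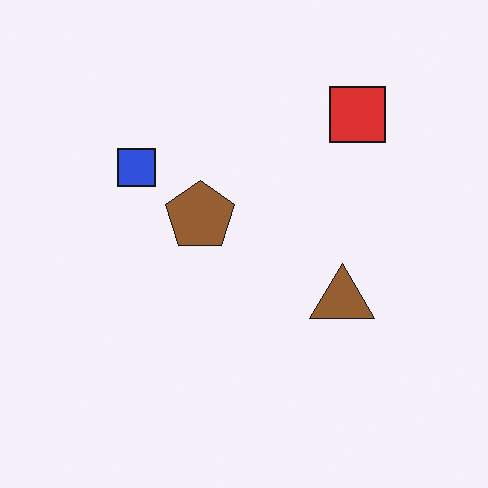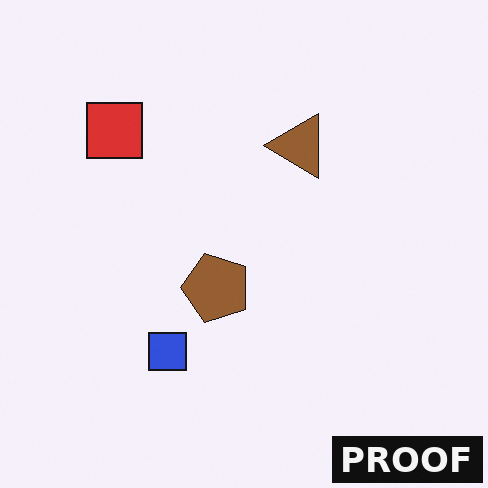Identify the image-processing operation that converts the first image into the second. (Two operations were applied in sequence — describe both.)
This is the original image rotated 90° counter-clockwise, then watermarked with the text "PROOF" in the lower-right corner.

The red square sits in the top-right of the first image and the top-left of the second — consistent with a whole-image 90° counter-clockwise rotation. A dark label reading "PROOF" appears in the lower-right corner.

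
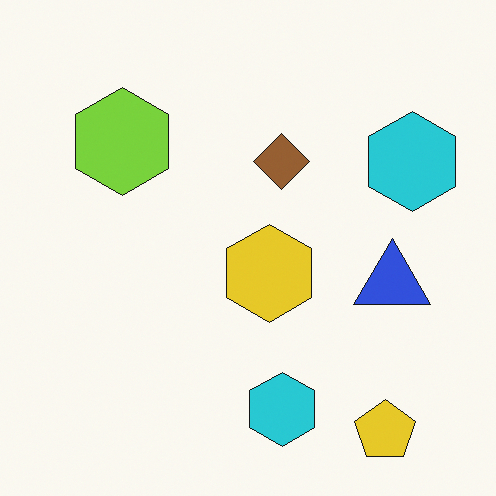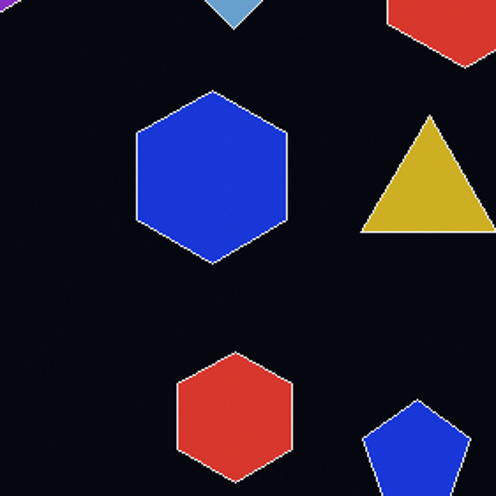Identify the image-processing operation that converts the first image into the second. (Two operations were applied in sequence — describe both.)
Cropped to a noticeably smaller region and rescaled, then color-inverted (negative).

The visible shapes are larger and the field of view is narrower; shapes near the original edges may be partly or wholly outside the frame — a crop-and-rescale. The light background has become dark and every shape's color is its complement — a photographic negative.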